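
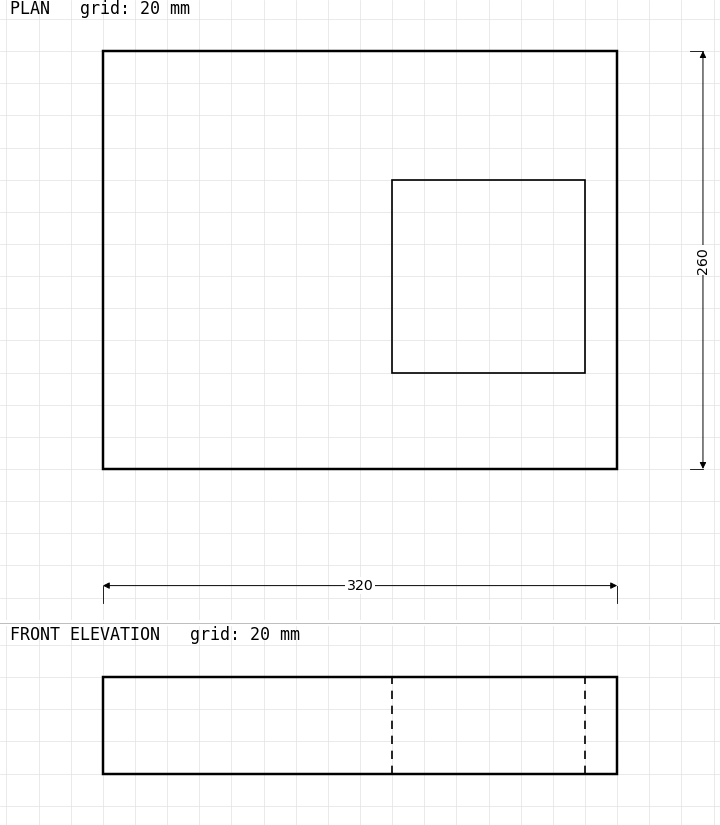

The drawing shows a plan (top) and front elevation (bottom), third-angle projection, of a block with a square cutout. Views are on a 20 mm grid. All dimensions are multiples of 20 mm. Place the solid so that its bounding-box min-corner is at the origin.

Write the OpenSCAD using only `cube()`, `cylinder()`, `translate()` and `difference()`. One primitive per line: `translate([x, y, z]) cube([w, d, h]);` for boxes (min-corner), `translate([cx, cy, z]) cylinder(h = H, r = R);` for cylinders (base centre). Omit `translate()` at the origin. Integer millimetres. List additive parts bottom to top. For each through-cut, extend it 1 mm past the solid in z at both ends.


difference() {
  cube([320, 260, 60]);
  translate([180, 60, -1]) cube([120, 120, 62]);
}


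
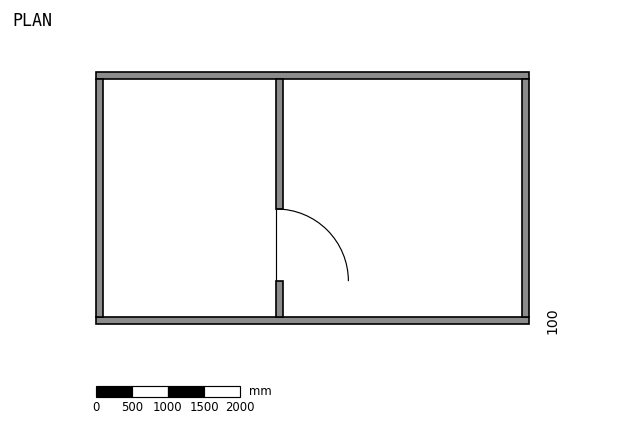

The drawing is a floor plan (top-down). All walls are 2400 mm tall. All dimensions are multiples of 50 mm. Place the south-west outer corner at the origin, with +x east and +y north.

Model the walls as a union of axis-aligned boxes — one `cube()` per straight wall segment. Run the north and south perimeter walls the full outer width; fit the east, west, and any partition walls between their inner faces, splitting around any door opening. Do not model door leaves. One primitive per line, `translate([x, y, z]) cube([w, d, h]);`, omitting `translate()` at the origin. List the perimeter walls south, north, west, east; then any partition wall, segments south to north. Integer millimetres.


cube([6000, 100, 2400]);
translate([0, 3400, 0]) cube([6000, 100, 2400]);
translate([0, 100, 0]) cube([100, 3300, 2400]);
translate([5900, 100, 0]) cube([100, 3300, 2400]);
translate([2500, 100, 0]) cube([100, 500, 2400]);
translate([2500, 1600, 0]) cube([100, 1800, 2400]);


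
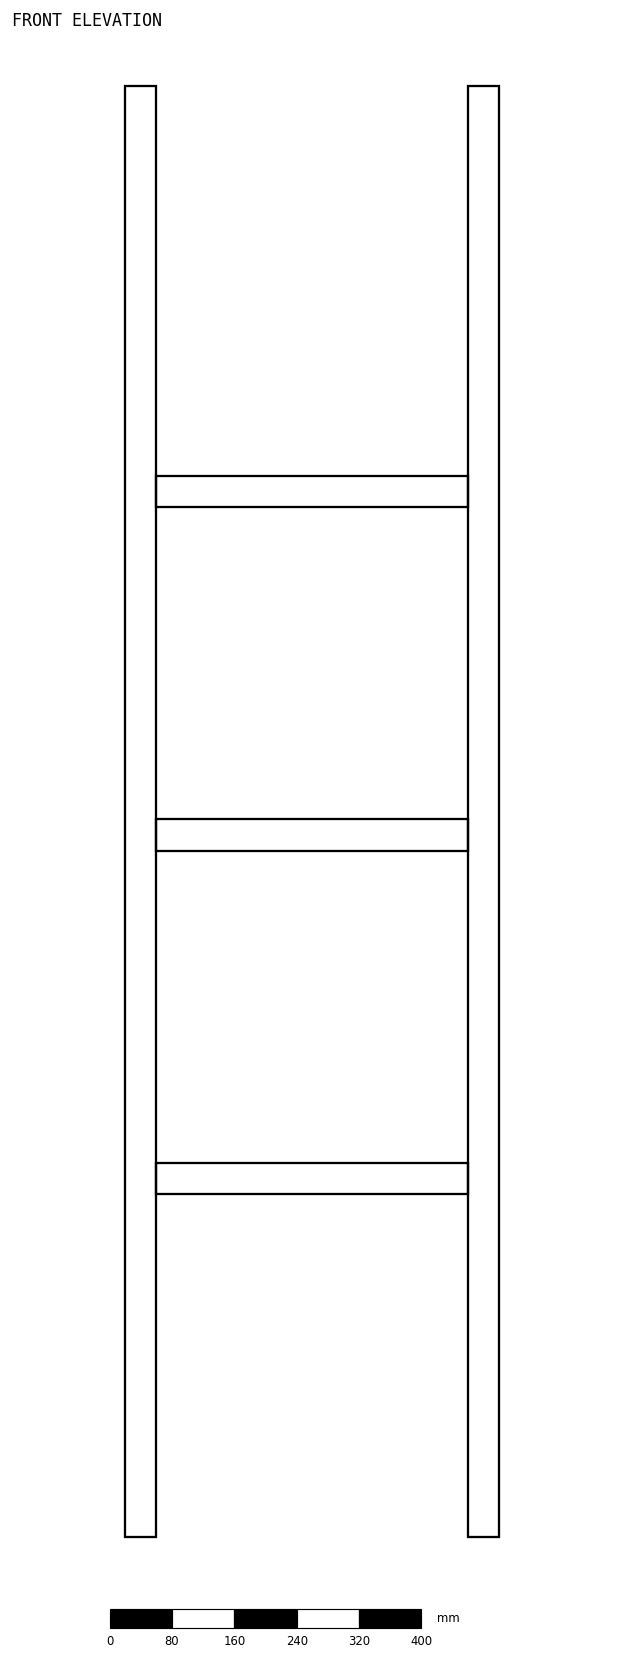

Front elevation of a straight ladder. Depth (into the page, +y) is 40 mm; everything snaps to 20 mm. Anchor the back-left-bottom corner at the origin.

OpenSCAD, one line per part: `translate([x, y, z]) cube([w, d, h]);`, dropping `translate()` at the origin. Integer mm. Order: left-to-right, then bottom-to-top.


cube([40, 40, 1860]);
translate([40, 0, 440]) cube([400, 40, 40]);
translate([40, 0, 880]) cube([400, 40, 40]);
translate([40, 0, 1320]) cube([400, 40, 40]);
translate([440, 0, 0]) cube([40, 40, 1860]);


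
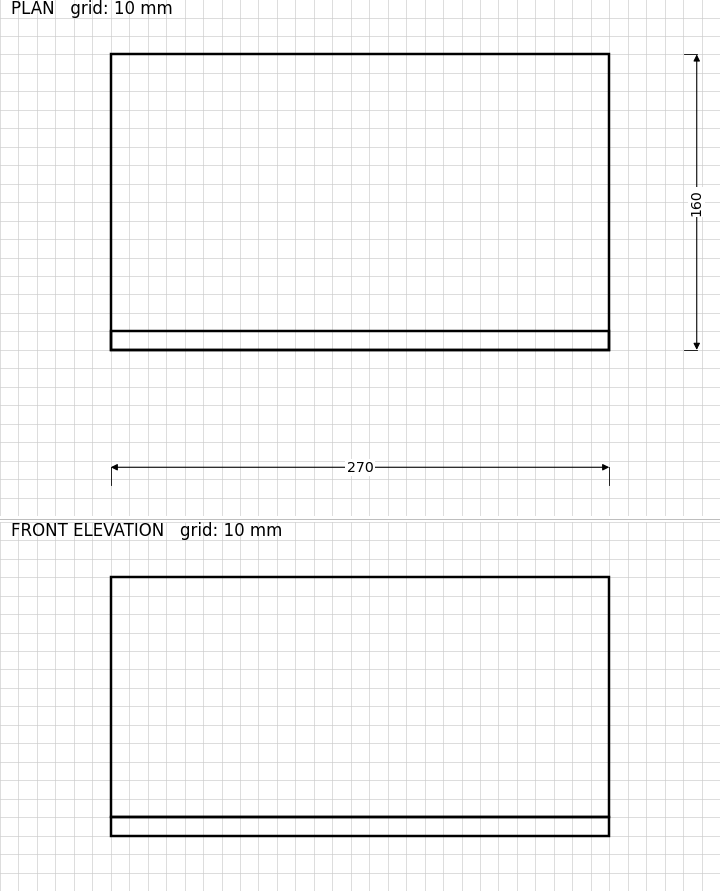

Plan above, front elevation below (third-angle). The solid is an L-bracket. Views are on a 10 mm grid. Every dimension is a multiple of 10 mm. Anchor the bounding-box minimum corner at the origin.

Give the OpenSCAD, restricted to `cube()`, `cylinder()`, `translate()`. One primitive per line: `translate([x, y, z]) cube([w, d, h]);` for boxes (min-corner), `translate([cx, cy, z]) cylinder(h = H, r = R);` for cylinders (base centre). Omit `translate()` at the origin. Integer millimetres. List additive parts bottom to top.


cube([270, 160, 10]);
translate([0, 0, 10]) cube([270, 10, 130]);


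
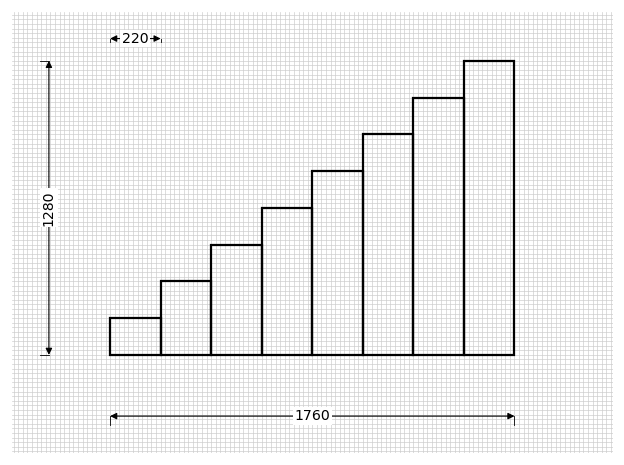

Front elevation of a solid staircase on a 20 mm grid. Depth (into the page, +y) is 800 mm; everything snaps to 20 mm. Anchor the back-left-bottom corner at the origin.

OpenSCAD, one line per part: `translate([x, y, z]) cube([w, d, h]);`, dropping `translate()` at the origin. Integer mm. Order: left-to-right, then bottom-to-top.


cube([220, 800, 160]);
translate([220, 0, 0]) cube([220, 800, 320]);
translate([440, 0, 0]) cube([220, 800, 480]);
translate([660, 0, 0]) cube([220, 800, 640]);
translate([880, 0, 0]) cube([220, 800, 800]);
translate([1100, 0, 0]) cube([220, 800, 960]);
translate([1320, 0, 0]) cube([220, 800, 1120]);
translate([1540, 0, 0]) cube([220, 800, 1280]);


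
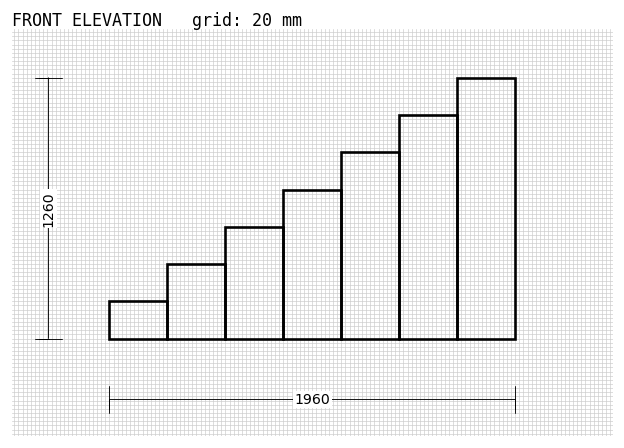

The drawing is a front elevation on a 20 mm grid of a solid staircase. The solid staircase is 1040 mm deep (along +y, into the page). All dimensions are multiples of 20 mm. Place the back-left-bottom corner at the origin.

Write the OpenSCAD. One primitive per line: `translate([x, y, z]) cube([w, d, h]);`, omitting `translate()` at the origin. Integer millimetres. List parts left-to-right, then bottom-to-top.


cube([280, 1040, 180]);
translate([280, 0, 0]) cube([280, 1040, 360]);
translate([560, 0, 0]) cube([280, 1040, 540]);
translate([840, 0, 0]) cube([280, 1040, 720]);
translate([1120, 0, 0]) cube([280, 1040, 900]);
translate([1400, 0, 0]) cube([280, 1040, 1080]);
translate([1680, 0, 0]) cube([280, 1040, 1260]);


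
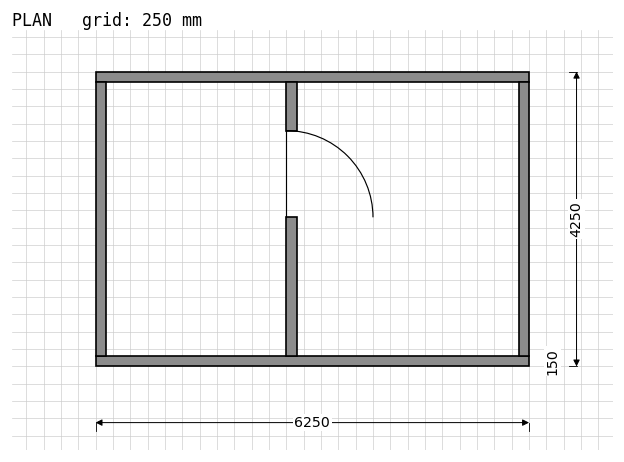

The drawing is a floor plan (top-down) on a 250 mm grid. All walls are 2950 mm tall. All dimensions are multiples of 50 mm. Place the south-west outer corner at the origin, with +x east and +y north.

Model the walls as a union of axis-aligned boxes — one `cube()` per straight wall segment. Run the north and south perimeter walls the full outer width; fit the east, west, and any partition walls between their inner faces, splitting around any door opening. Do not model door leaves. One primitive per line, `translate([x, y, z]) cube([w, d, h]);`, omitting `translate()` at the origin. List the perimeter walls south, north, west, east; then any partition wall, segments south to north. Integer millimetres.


cube([6250, 150, 2950]);
translate([0, 4100, 0]) cube([6250, 150, 2950]);
translate([0, 150, 0]) cube([150, 3950, 2950]);
translate([6100, 150, 0]) cube([150, 3950, 2950]);
translate([2750, 150, 0]) cube([150, 2000, 2950]);
translate([2750, 3400, 0]) cube([150, 700, 2950]);


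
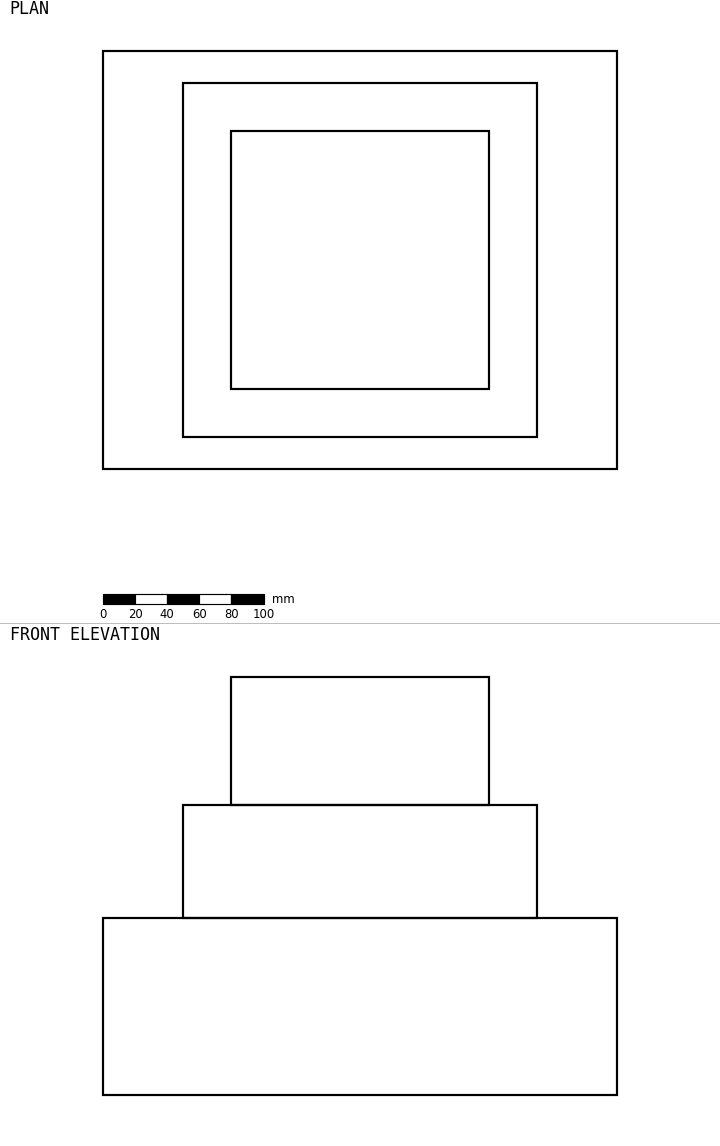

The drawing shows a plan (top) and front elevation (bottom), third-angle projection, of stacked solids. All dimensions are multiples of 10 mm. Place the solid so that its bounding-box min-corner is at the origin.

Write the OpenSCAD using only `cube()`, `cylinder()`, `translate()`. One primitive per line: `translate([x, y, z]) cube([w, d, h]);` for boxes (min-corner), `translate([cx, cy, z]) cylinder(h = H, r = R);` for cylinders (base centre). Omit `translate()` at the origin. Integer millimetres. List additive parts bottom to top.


cube([320, 260, 110]);
translate([50, 20, 110]) cube([220, 220, 70]);
translate([80, 50, 180]) cube([160, 160, 80]);


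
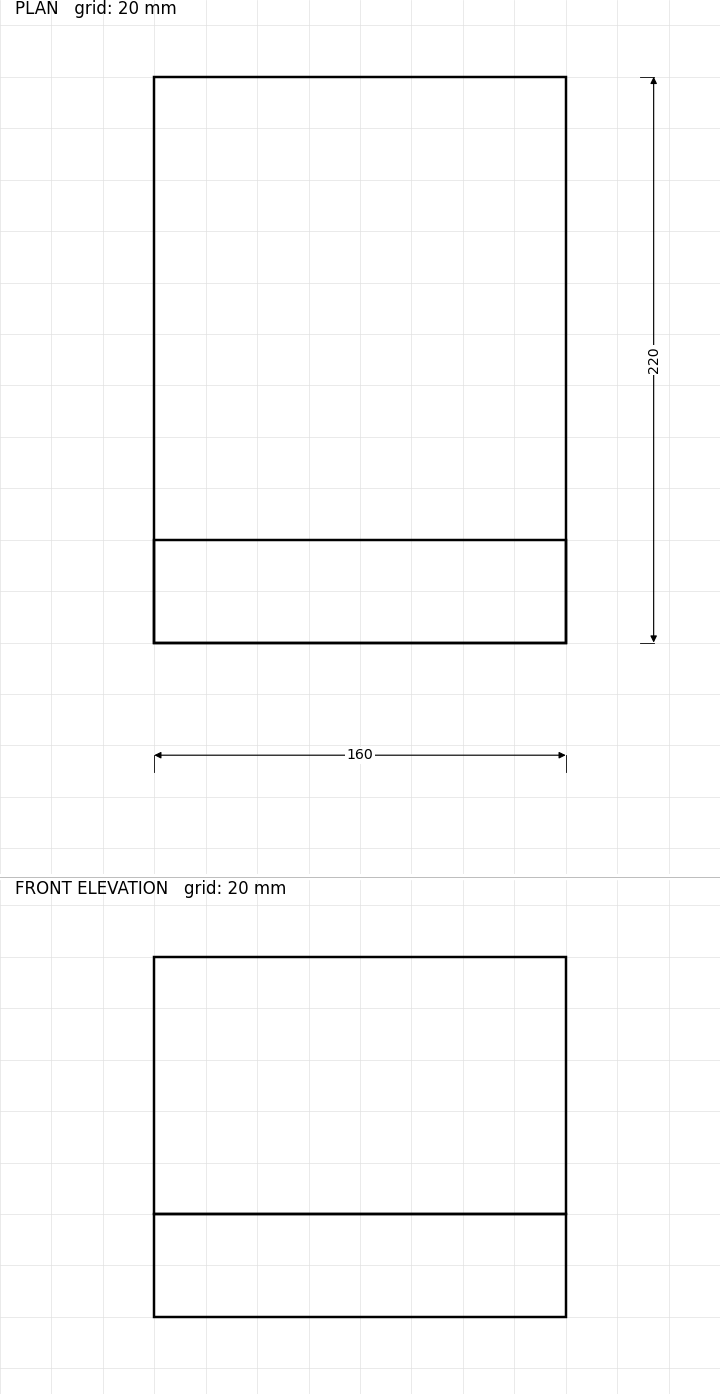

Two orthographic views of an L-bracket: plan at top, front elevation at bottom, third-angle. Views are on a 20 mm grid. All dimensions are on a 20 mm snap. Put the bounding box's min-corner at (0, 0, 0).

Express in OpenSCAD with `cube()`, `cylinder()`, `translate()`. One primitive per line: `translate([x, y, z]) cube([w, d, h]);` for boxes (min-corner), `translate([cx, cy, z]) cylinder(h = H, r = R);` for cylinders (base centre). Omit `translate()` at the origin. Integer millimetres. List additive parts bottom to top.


cube([160, 220, 40]);
translate([0, 0, 40]) cube([160, 40, 100]);


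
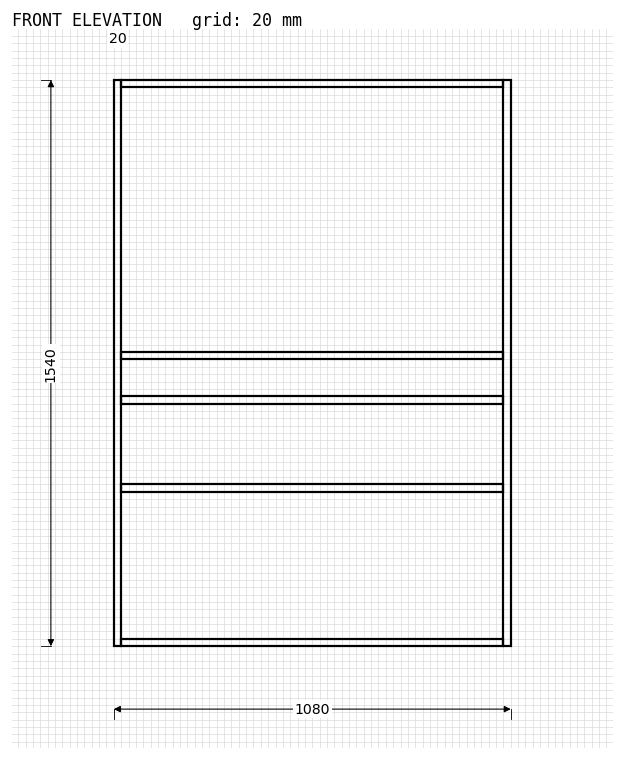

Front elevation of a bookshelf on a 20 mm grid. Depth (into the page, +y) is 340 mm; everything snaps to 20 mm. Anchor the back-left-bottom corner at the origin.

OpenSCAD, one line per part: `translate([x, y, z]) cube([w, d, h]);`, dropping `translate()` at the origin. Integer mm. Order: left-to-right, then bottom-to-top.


cube([20, 340, 1540]);
translate([20, 0, 0]) cube([1040, 340, 20]);
translate([20, 0, 420]) cube([1040, 340, 20]);
translate([20, 0, 660]) cube([1040, 340, 20]);
translate([20, 0, 780]) cube([1040, 340, 20]);
translate([20, 0, 1520]) cube([1040, 340, 20]);
translate([1060, 0, 0]) cube([20, 340, 1540]);


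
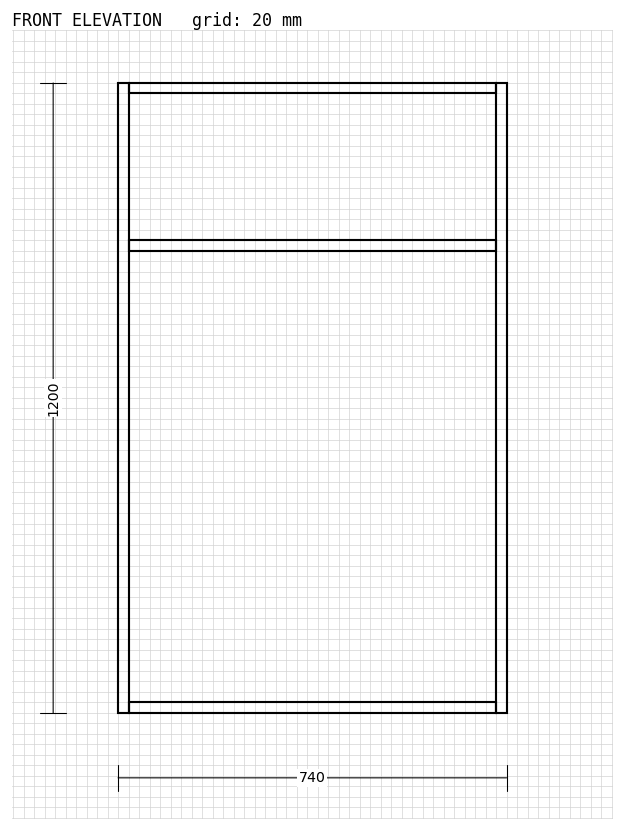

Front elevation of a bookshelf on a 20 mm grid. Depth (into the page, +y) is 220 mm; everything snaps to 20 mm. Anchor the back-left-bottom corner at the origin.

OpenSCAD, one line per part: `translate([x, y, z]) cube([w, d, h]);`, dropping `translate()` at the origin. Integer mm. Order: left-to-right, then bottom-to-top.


cube([20, 220, 1200]);
translate([20, 0, 0]) cube([700, 220, 20]);
translate([20, 0, 880]) cube([700, 220, 20]);
translate([20, 0, 1180]) cube([700, 220, 20]);
translate([720, 0, 0]) cube([20, 220, 1200]);


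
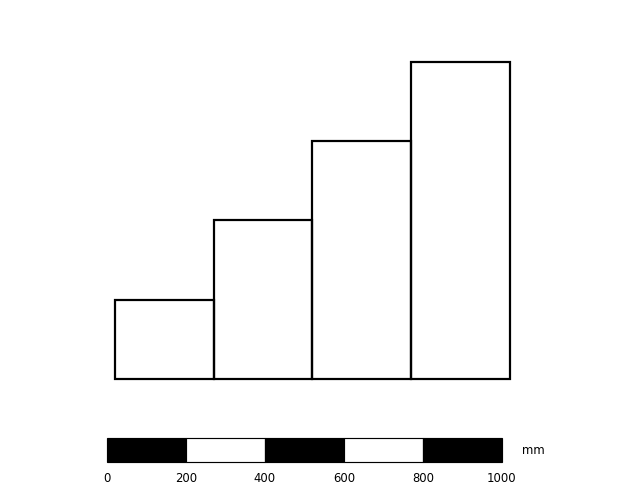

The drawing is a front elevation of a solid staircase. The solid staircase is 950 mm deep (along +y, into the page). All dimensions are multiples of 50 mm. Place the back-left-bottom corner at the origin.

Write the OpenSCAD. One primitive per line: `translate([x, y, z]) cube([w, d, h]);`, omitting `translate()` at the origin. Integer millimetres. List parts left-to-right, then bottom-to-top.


cube([250, 950, 200]);
translate([250, 0, 0]) cube([250, 950, 400]);
translate([500, 0, 0]) cube([250, 950, 600]);
translate([750, 0, 0]) cube([250, 950, 800]);


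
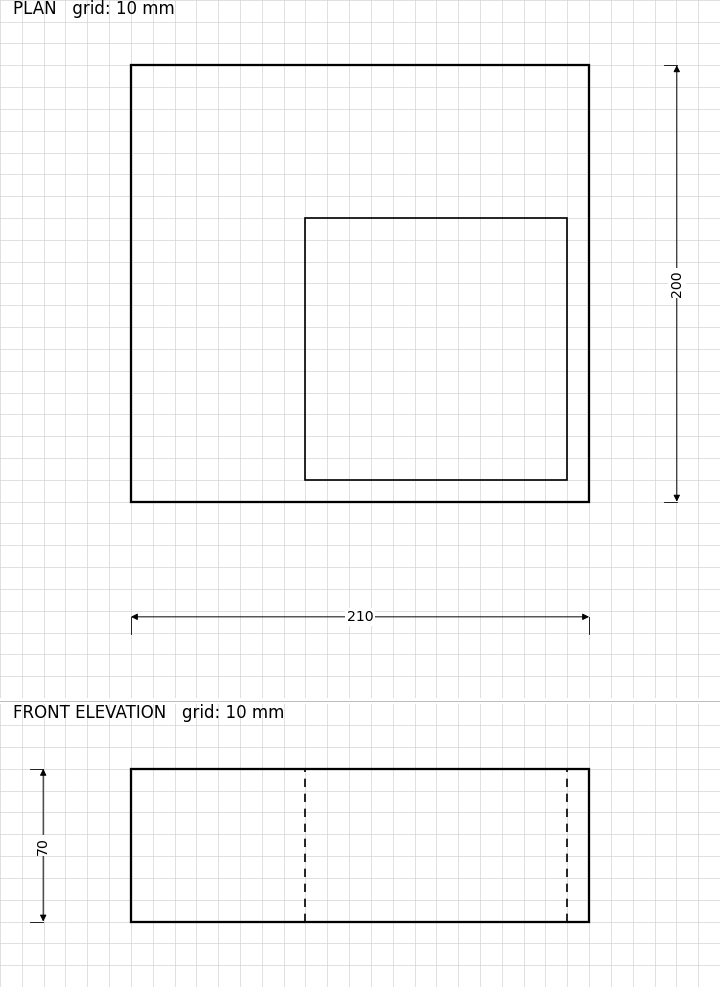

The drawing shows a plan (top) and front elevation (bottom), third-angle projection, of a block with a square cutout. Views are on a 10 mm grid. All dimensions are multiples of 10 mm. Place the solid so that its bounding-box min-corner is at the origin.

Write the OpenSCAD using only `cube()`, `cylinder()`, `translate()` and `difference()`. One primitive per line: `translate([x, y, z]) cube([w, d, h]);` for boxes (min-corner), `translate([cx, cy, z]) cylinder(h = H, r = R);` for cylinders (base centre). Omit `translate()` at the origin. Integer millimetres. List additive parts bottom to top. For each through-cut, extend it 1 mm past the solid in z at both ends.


difference() {
  cube([210, 200, 70]);
  translate([80, 10, -1]) cube([120, 120, 72]);
}


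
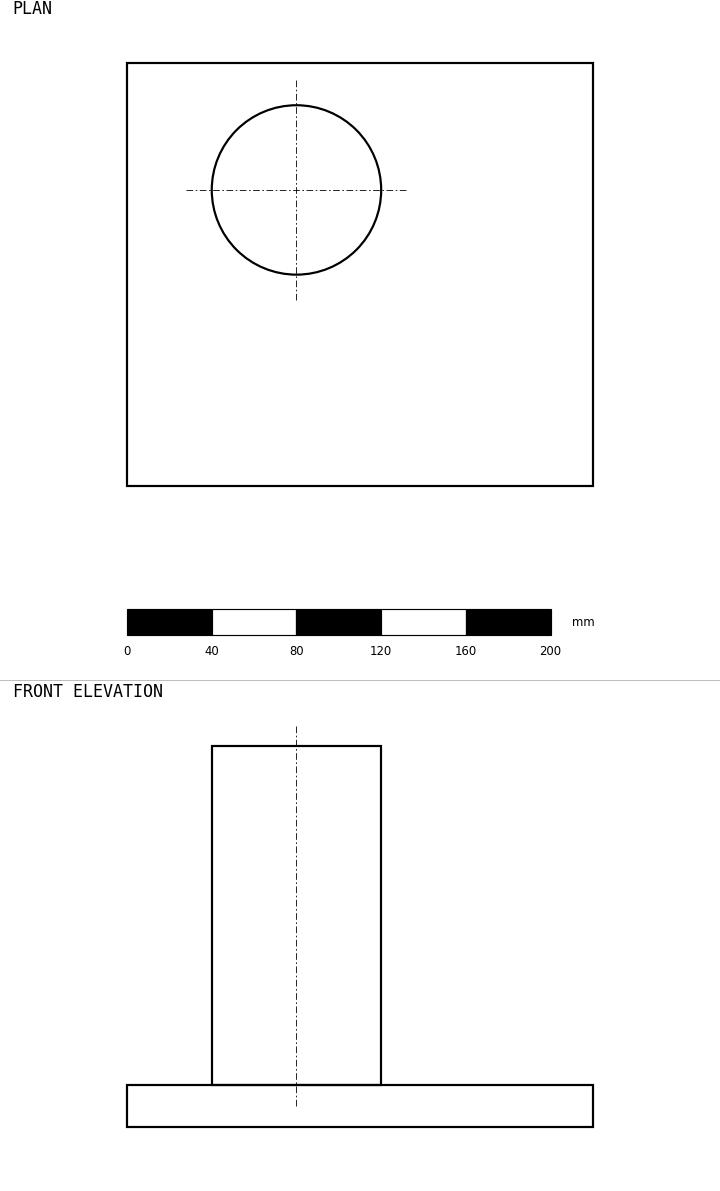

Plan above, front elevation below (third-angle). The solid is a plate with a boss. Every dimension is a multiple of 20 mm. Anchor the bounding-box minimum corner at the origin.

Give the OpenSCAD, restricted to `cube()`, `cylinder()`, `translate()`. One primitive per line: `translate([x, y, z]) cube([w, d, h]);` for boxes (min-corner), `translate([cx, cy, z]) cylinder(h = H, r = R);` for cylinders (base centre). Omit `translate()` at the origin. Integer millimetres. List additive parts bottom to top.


cube([220, 200, 20]);
translate([80, 140, 20]) cylinder(h = 160, r = 40);


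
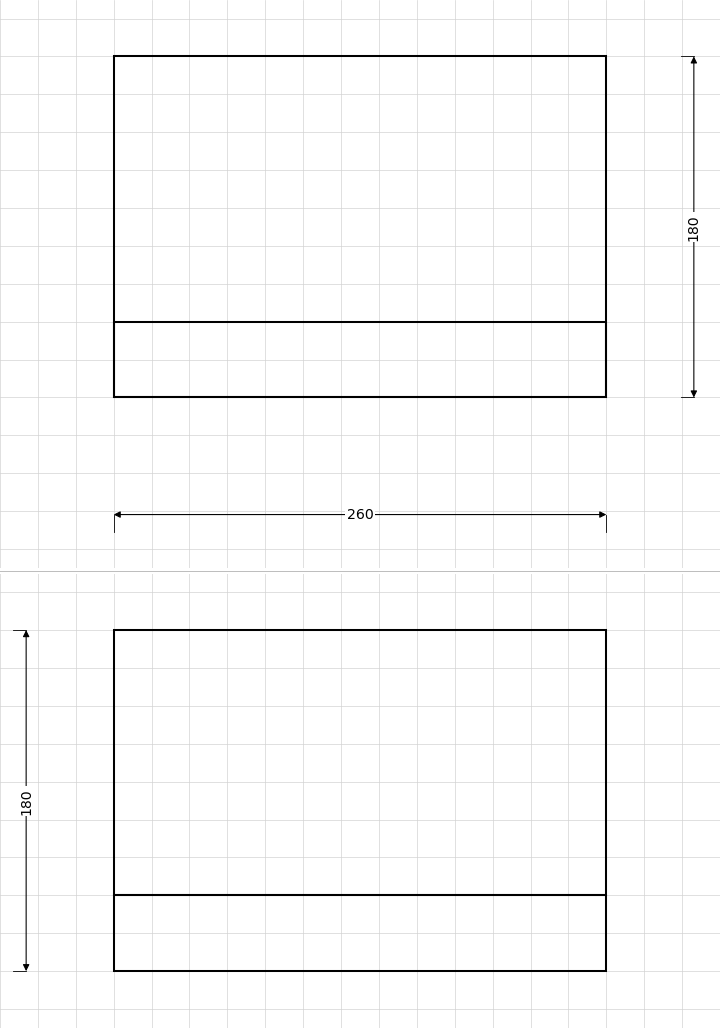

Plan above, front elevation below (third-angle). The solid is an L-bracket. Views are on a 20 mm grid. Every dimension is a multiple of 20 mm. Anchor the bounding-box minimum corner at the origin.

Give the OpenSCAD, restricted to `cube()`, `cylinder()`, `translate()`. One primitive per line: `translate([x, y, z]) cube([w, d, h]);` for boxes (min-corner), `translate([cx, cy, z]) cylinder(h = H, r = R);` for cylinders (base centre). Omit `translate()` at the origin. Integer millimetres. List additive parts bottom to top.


cube([260, 180, 40]);
translate([0, 0, 40]) cube([260, 40, 140]);


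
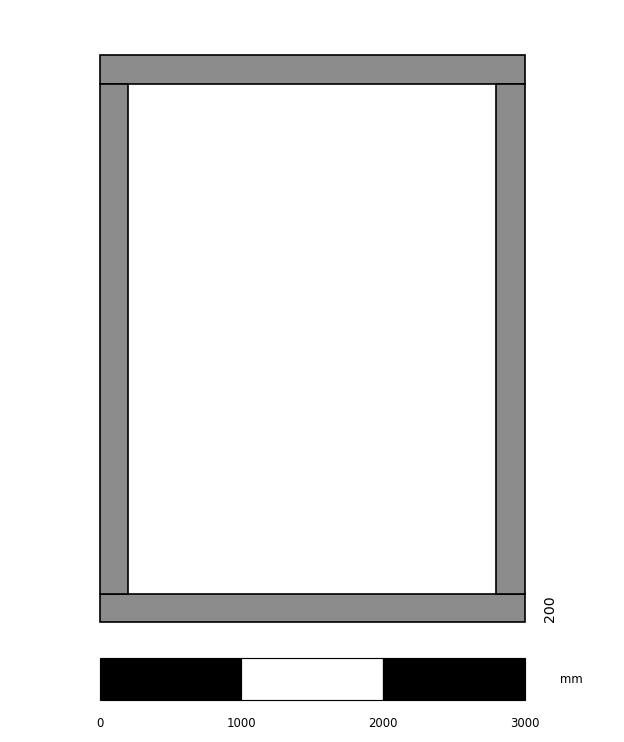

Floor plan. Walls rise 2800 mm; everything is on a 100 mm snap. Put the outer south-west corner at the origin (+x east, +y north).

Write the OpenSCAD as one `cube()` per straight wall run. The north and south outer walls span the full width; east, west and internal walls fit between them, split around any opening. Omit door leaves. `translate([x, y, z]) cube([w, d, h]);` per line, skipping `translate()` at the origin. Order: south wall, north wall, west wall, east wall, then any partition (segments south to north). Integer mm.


cube([3000, 200, 2800]);
translate([0, 3800, 0]) cube([3000, 200, 2800]);
translate([0, 200, 0]) cube([200, 3600, 2800]);
translate([2800, 200, 0]) cube([200, 3600, 2800]);


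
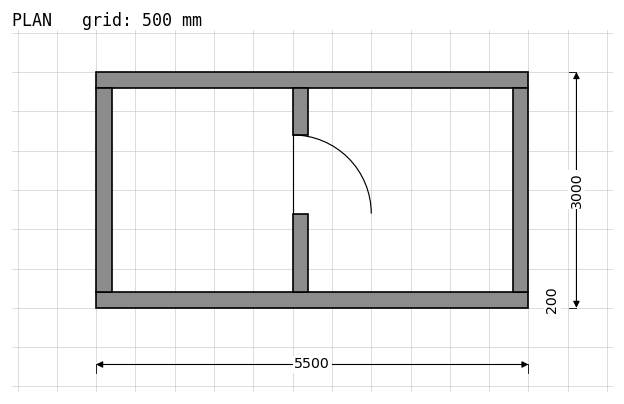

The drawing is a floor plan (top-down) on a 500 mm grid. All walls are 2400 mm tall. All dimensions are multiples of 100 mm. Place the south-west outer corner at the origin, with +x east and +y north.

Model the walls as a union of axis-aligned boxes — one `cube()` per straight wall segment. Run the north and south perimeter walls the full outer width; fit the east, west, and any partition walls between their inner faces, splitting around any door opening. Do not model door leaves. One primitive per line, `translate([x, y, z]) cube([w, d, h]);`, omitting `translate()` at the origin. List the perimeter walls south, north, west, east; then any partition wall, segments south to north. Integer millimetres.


cube([5500, 200, 2400]);
translate([0, 2800, 0]) cube([5500, 200, 2400]);
translate([0, 200, 0]) cube([200, 2600, 2400]);
translate([5300, 200, 0]) cube([200, 2600, 2400]);
translate([2500, 200, 0]) cube([200, 1000, 2400]);
translate([2500, 2200, 0]) cube([200, 600, 2400]);


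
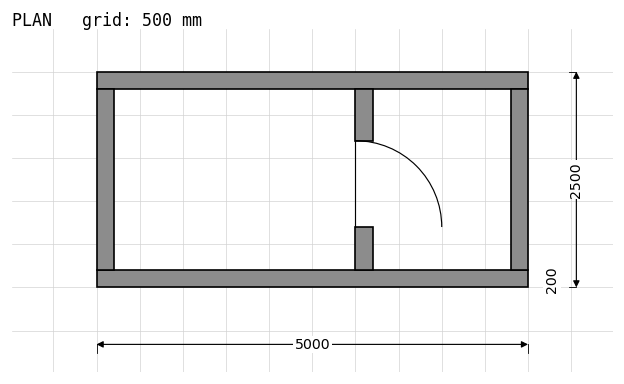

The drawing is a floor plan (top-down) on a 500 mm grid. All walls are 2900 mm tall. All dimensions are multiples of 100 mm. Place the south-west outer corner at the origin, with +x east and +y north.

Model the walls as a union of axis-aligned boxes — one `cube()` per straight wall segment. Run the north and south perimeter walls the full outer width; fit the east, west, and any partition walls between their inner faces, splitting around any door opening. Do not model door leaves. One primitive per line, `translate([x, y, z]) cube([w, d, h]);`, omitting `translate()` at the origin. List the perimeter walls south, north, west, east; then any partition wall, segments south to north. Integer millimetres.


cube([5000, 200, 2900]);
translate([0, 2300, 0]) cube([5000, 200, 2900]);
translate([0, 200, 0]) cube([200, 2100, 2900]);
translate([4800, 200, 0]) cube([200, 2100, 2900]);
translate([3000, 200, 0]) cube([200, 500, 2900]);
translate([3000, 1700, 0]) cube([200, 600, 2900]);


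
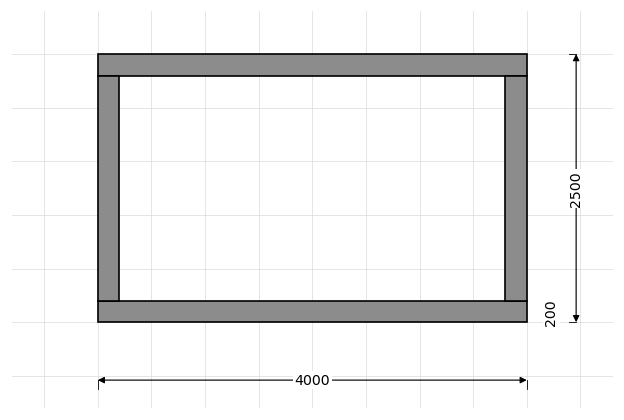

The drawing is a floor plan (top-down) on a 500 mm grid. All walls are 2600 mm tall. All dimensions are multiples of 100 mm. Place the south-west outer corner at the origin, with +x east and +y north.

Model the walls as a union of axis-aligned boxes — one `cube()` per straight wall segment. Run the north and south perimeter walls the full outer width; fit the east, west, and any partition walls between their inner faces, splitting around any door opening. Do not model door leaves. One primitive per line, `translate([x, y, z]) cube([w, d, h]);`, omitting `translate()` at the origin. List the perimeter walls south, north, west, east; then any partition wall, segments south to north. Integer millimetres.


cube([4000, 200, 2600]);
translate([0, 2300, 0]) cube([4000, 200, 2600]);
translate([0, 200, 0]) cube([200, 2100, 2600]);
translate([3800, 200, 0]) cube([200, 2100, 2600]);


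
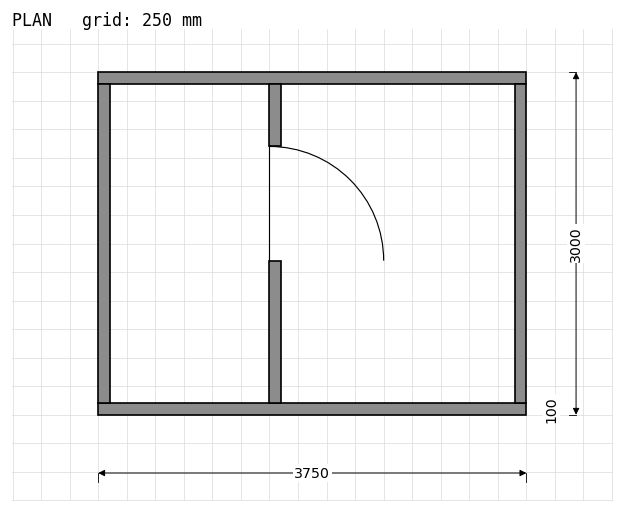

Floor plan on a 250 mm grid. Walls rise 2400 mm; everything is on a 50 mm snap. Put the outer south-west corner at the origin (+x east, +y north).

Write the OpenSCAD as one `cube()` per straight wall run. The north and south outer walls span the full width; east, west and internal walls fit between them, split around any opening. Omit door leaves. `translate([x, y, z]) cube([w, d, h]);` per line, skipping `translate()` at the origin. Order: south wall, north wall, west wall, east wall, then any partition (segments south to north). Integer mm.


cube([3750, 100, 2400]);
translate([0, 2900, 0]) cube([3750, 100, 2400]);
translate([0, 100, 0]) cube([100, 2800, 2400]);
translate([3650, 100, 0]) cube([100, 2800, 2400]);
translate([1500, 100, 0]) cube([100, 1250, 2400]);
translate([1500, 2350, 0]) cube([100, 550, 2400]);


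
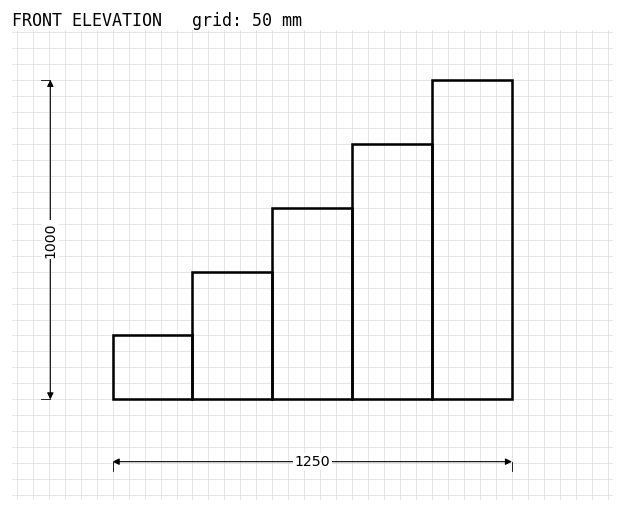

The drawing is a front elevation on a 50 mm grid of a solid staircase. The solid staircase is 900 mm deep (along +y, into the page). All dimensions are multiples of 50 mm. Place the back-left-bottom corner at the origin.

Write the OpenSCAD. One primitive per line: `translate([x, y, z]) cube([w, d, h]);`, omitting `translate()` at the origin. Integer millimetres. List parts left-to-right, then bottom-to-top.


cube([250, 900, 200]);
translate([250, 0, 0]) cube([250, 900, 400]);
translate([500, 0, 0]) cube([250, 900, 600]);
translate([750, 0, 0]) cube([250, 900, 800]);
translate([1000, 0, 0]) cube([250, 900, 1000]);


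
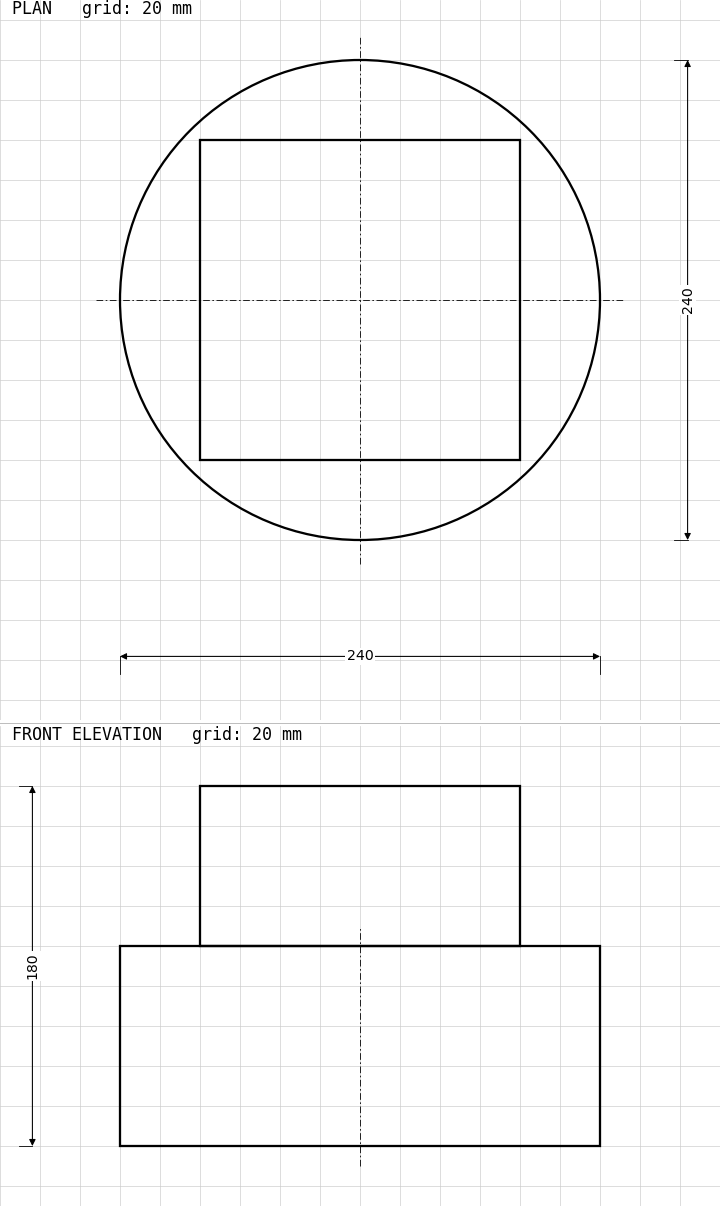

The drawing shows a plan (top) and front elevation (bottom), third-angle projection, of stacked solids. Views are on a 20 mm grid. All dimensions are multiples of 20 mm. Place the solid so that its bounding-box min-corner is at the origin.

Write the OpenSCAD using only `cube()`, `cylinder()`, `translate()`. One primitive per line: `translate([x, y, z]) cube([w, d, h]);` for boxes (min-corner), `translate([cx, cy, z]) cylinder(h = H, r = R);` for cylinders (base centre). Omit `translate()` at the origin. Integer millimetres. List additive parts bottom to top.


translate([120, 120, 0]) cylinder(h = 100, r = 120);
translate([40, 40, 100]) cube([160, 160, 80]);


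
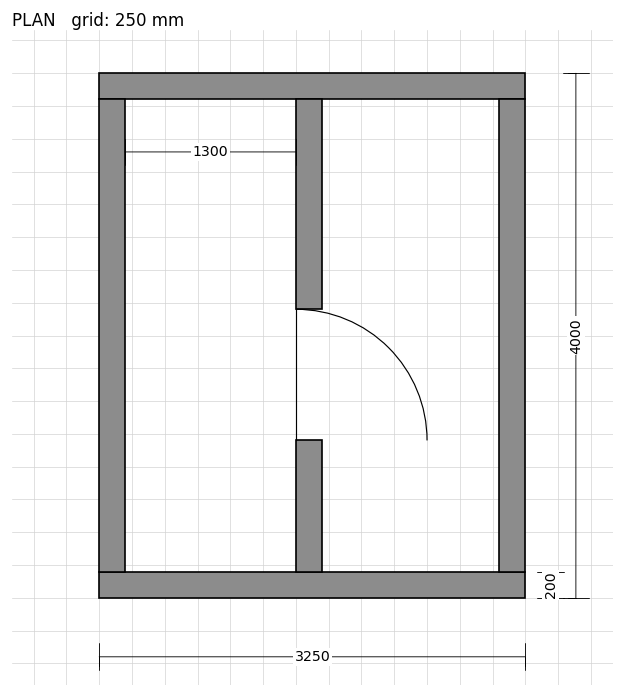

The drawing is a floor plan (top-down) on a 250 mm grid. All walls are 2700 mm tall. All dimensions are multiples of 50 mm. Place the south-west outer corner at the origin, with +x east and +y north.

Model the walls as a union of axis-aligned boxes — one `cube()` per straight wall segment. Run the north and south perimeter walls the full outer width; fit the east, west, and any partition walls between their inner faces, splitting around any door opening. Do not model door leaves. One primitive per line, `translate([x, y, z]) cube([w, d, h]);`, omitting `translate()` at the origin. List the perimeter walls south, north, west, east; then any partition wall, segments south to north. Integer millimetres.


cube([3250, 200, 2700]);
translate([0, 3800, 0]) cube([3250, 200, 2700]);
translate([0, 200, 0]) cube([200, 3600, 2700]);
translate([3050, 200, 0]) cube([200, 3600, 2700]);
translate([1500, 200, 0]) cube([200, 1000, 2700]);
translate([1500, 2200, 0]) cube([200, 1600, 2700]);


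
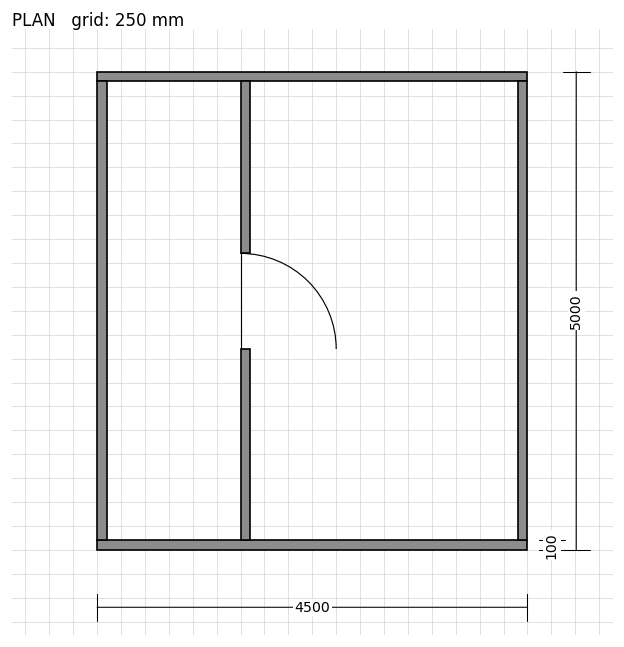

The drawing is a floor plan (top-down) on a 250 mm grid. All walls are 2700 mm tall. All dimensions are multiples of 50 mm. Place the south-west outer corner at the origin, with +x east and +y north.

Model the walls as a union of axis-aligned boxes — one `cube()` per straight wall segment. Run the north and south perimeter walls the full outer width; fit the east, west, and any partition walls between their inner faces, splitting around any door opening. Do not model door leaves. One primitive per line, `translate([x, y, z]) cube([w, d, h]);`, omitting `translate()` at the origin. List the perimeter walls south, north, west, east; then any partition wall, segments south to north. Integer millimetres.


cube([4500, 100, 2700]);
translate([0, 4900, 0]) cube([4500, 100, 2700]);
translate([0, 100, 0]) cube([100, 4800, 2700]);
translate([4400, 100, 0]) cube([100, 4800, 2700]);
translate([1500, 100, 0]) cube([100, 2000, 2700]);
translate([1500, 3100, 0]) cube([100, 1800, 2700]);


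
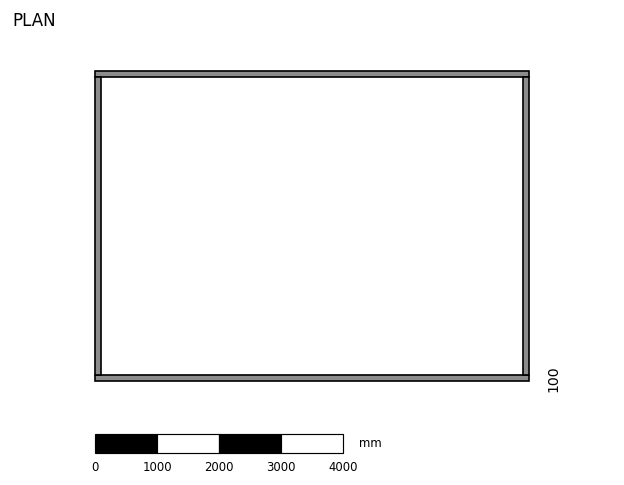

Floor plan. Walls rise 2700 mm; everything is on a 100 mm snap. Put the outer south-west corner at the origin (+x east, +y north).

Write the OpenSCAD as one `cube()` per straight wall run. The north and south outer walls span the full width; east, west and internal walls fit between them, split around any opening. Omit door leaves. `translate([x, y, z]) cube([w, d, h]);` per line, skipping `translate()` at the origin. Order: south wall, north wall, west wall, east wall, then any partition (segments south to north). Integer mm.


cube([7000, 100, 2700]);
translate([0, 4900, 0]) cube([7000, 100, 2700]);
translate([0, 100, 0]) cube([100, 4800, 2700]);
translate([6900, 100, 0]) cube([100, 4800, 2700]);


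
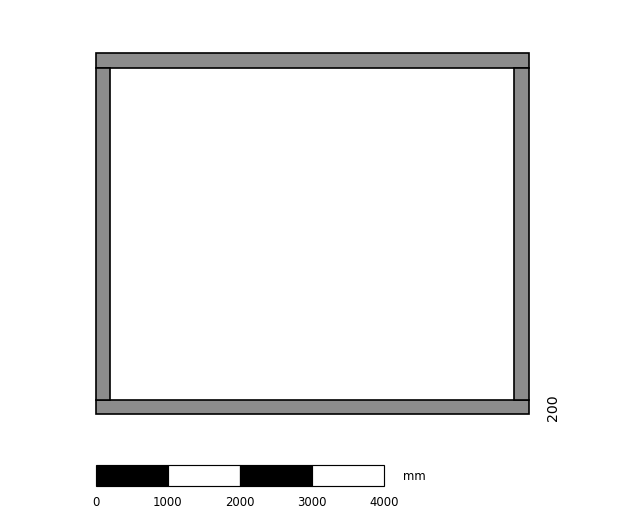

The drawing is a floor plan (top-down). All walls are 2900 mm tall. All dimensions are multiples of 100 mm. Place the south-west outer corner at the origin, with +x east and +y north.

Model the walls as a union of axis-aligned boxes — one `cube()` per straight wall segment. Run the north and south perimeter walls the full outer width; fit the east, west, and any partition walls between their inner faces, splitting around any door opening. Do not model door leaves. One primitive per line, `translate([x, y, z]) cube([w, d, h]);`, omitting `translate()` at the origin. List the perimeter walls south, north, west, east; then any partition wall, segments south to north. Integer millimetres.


cube([6000, 200, 2900]);
translate([0, 4800, 0]) cube([6000, 200, 2900]);
translate([0, 200, 0]) cube([200, 4600, 2900]);
translate([5800, 200, 0]) cube([200, 4600, 2900]);


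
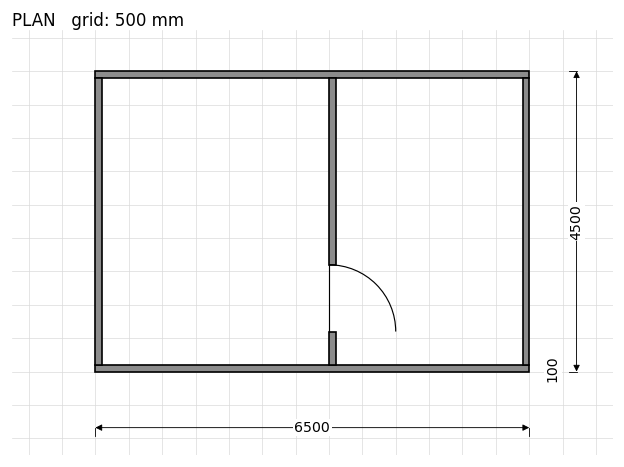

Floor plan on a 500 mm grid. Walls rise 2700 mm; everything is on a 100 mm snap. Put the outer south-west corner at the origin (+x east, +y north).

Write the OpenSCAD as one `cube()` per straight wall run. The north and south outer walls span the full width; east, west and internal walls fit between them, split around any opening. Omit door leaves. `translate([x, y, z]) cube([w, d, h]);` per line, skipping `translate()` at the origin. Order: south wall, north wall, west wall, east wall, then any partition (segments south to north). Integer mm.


cube([6500, 100, 2700]);
translate([0, 4400, 0]) cube([6500, 100, 2700]);
translate([0, 100, 0]) cube([100, 4300, 2700]);
translate([6400, 100, 0]) cube([100, 4300, 2700]);
translate([3500, 100, 0]) cube([100, 500, 2700]);
translate([3500, 1600, 0]) cube([100, 2800, 2700]);


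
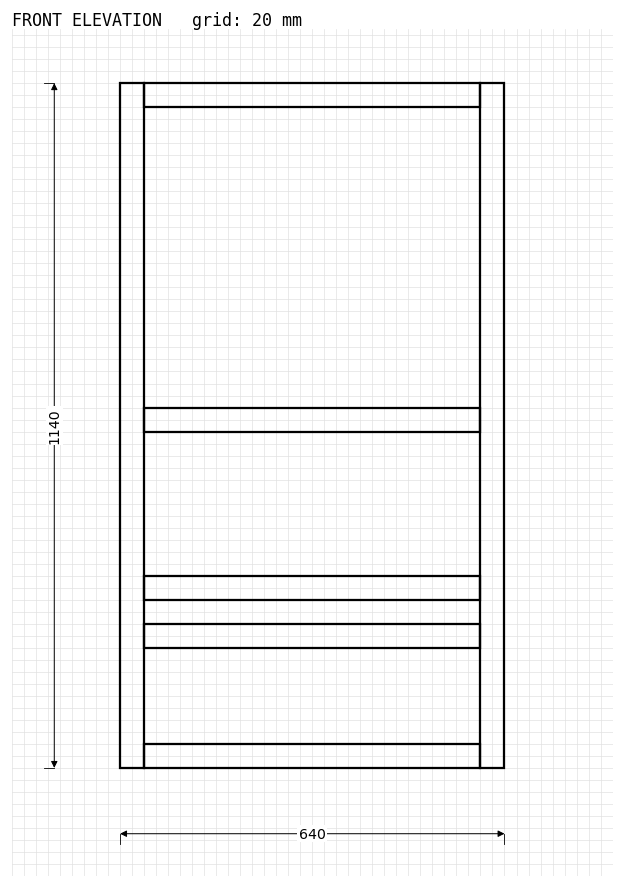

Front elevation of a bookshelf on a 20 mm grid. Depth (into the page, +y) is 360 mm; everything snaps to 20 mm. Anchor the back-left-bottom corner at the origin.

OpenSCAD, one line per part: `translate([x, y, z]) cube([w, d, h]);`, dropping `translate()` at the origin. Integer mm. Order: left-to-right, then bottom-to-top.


cube([40, 360, 1140]);
translate([40, 0, 0]) cube([560, 360, 40]);
translate([40, 0, 200]) cube([560, 360, 40]);
translate([40, 0, 280]) cube([560, 360, 40]);
translate([40, 0, 560]) cube([560, 360, 40]);
translate([40, 0, 1100]) cube([560, 360, 40]);
translate([600, 0, 0]) cube([40, 360, 1140]);


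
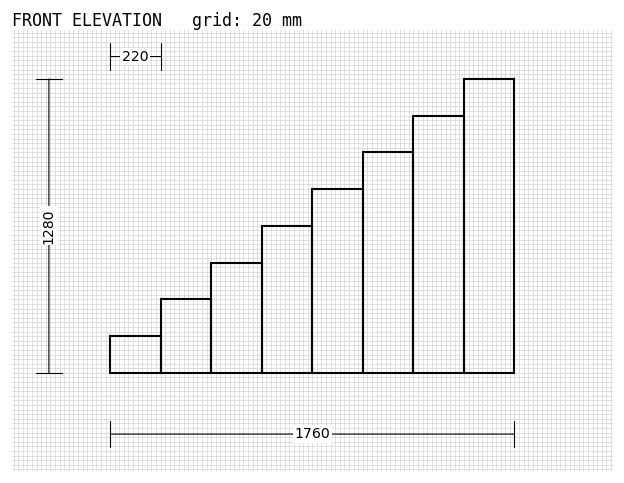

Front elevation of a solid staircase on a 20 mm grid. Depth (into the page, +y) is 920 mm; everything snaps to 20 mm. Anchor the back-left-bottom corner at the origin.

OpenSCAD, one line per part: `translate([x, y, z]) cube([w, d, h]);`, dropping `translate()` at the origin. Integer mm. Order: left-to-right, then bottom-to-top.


cube([220, 920, 160]);
translate([220, 0, 0]) cube([220, 920, 320]);
translate([440, 0, 0]) cube([220, 920, 480]);
translate([660, 0, 0]) cube([220, 920, 640]);
translate([880, 0, 0]) cube([220, 920, 800]);
translate([1100, 0, 0]) cube([220, 920, 960]);
translate([1320, 0, 0]) cube([220, 920, 1120]);
translate([1540, 0, 0]) cube([220, 920, 1280]);


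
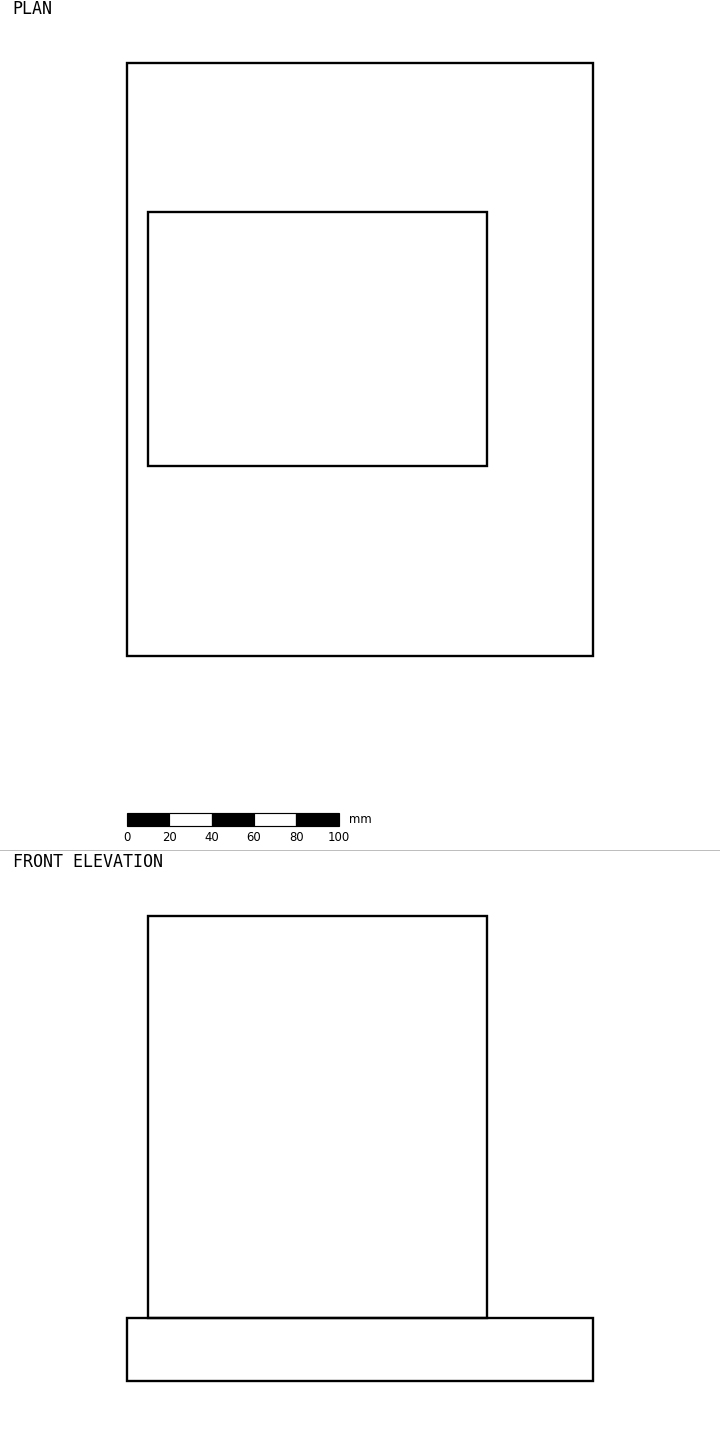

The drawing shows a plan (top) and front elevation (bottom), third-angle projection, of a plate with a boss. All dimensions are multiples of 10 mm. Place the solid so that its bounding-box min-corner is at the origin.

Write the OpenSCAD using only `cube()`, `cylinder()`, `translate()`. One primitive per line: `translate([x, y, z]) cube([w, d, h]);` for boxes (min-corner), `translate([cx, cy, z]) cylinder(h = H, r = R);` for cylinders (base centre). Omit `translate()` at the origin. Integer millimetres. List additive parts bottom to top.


cube([220, 280, 30]);
translate([10, 90, 30]) cube([160, 120, 190]);


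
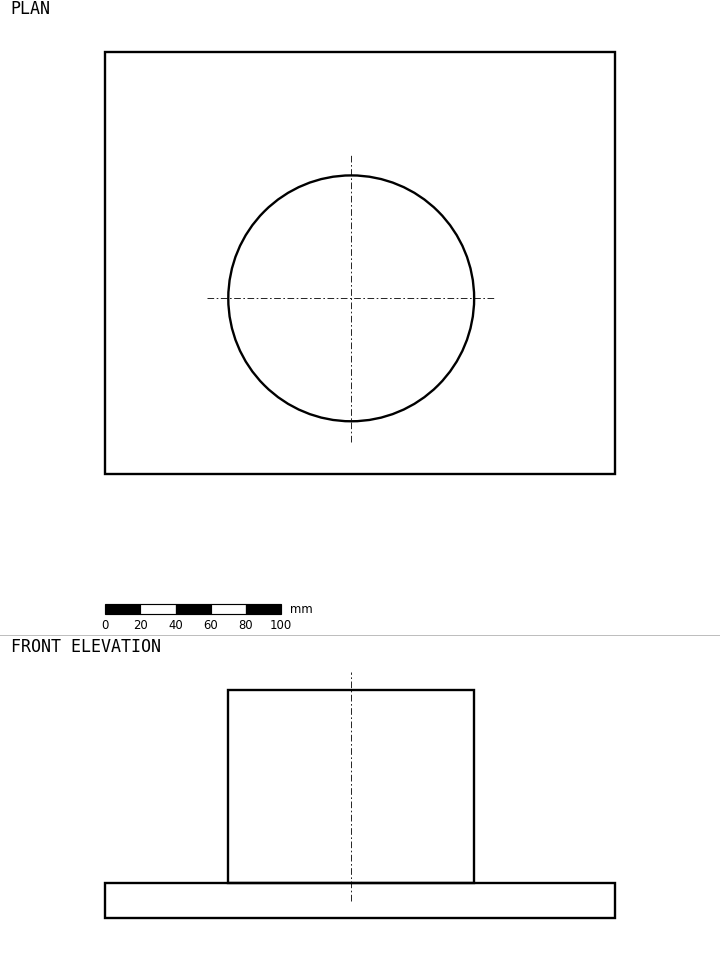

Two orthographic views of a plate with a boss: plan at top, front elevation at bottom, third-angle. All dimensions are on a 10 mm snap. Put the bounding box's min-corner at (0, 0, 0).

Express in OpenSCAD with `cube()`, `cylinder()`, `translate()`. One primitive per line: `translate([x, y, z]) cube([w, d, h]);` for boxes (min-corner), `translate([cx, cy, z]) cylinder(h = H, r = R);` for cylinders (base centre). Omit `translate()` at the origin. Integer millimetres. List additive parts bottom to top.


cube([290, 240, 20]);
translate([140, 100, 20]) cylinder(h = 110, r = 70);


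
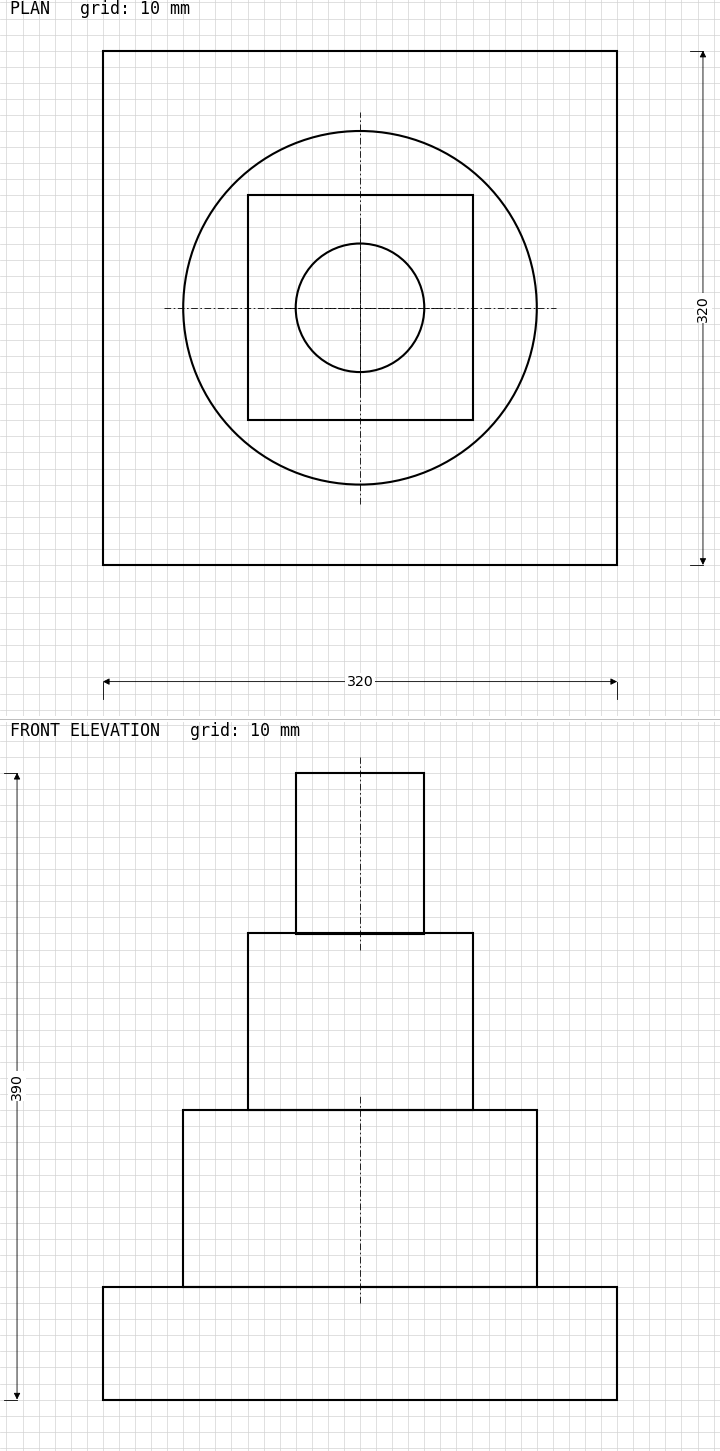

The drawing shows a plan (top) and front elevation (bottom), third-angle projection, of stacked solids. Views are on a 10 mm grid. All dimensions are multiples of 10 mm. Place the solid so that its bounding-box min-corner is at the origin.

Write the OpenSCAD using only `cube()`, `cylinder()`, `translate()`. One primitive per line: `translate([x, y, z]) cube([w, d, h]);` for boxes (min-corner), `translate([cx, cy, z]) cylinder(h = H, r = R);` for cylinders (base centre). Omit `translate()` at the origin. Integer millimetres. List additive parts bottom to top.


cube([320, 320, 70]);
translate([160, 160, 70]) cylinder(h = 110, r = 110);
translate([90, 90, 180]) cube([140, 140, 110]);
translate([160, 160, 290]) cylinder(h = 100, r = 40);


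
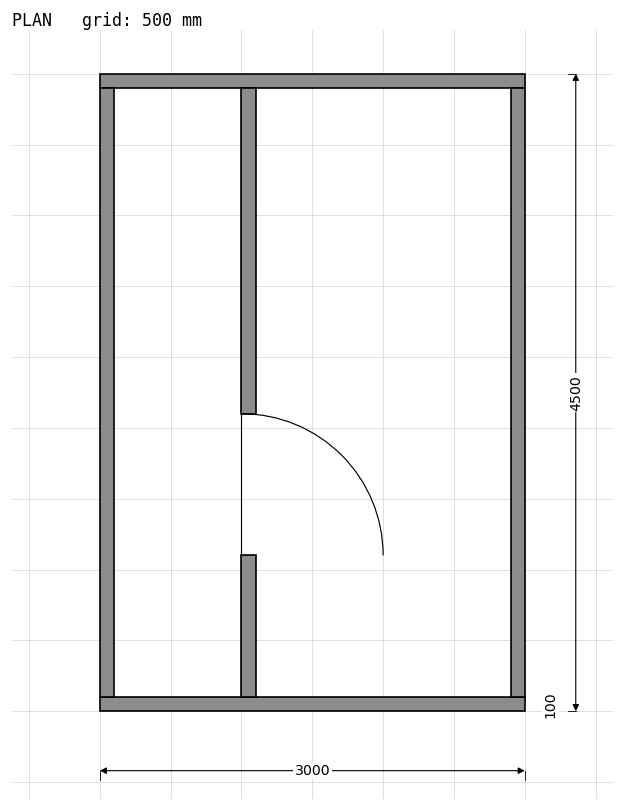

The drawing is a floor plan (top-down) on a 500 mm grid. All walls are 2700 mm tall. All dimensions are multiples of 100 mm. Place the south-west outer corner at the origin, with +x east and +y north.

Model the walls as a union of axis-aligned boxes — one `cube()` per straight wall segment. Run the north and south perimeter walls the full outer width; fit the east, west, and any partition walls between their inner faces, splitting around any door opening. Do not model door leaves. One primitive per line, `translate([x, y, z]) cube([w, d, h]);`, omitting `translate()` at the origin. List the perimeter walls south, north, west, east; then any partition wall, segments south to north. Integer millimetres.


cube([3000, 100, 2700]);
translate([0, 4400, 0]) cube([3000, 100, 2700]);
translate([0, 100, 0]) cube([100, 4300, 2700]);
translate([2900, 100, 0]) cube([100, 4300, 2700]);
translate([1000, 100, 0]) cube([100, 1000, 2700]);
translate([1000, 2100, 0]) cube([100, 2300, 2700]);


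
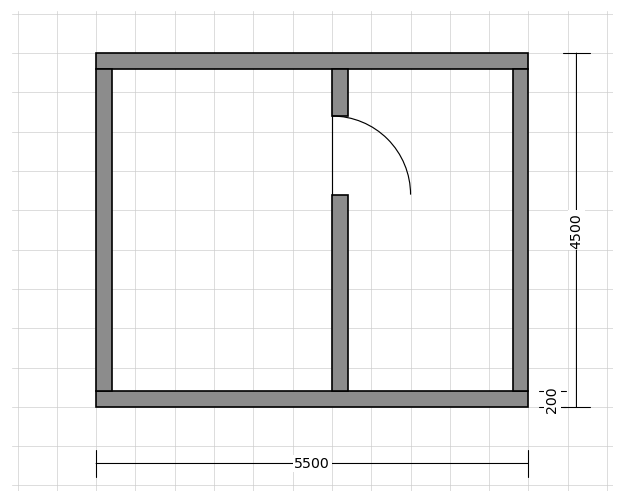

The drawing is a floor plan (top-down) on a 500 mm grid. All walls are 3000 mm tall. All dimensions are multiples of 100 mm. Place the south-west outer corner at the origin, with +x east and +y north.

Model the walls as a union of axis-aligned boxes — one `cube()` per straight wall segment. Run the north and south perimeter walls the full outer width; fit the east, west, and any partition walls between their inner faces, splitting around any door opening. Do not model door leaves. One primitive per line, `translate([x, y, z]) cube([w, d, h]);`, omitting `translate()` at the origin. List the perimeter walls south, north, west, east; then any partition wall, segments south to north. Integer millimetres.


cube([5500, 200, 3000]);
translate([0, 4300, 0]) cube([5500, 200, 3000]);
translate([0, 200, 0]) cube([200, 4100, 3000]);
translate([5300, 200, 0]) cube([200, 4100, 3000]);
translate([3000, 200, 0]) cube([200, 2500, 3000]);
translate([3000, 3700, 0]) cube([200, 600, 3000]);


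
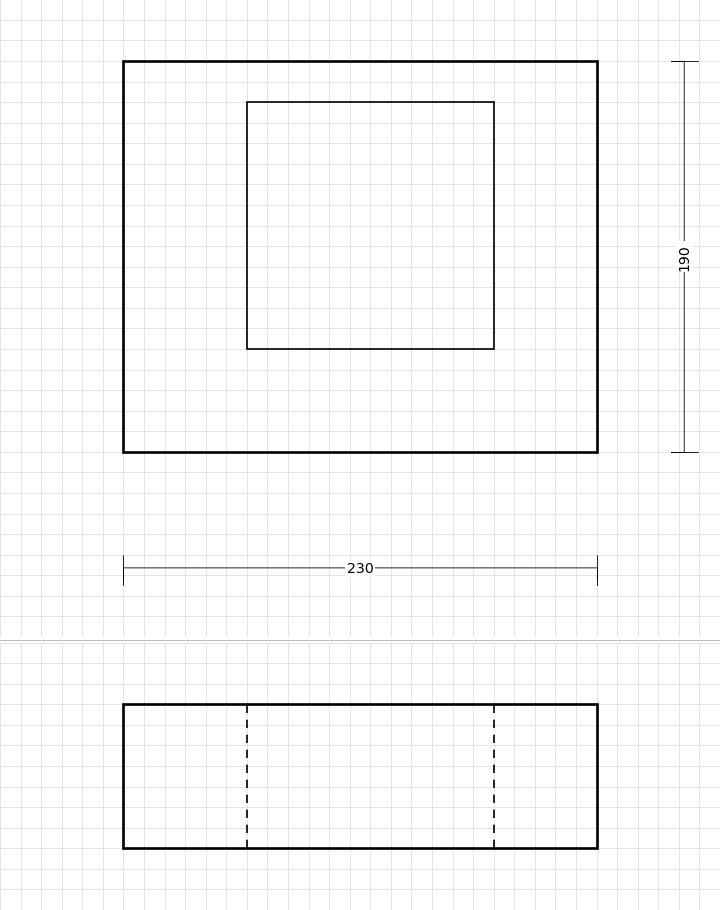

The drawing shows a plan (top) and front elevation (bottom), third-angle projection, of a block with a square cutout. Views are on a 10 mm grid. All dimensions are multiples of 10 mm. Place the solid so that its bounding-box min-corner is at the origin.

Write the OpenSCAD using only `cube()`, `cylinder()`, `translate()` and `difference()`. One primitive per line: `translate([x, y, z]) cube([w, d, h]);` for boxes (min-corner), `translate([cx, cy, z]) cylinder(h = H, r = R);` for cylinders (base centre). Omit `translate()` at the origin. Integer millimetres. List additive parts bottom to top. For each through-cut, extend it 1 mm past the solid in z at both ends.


difference() {
  cube([230, 190, 70]);
  translate([60, 50, -1]) cube([120, 120, 72]);
}


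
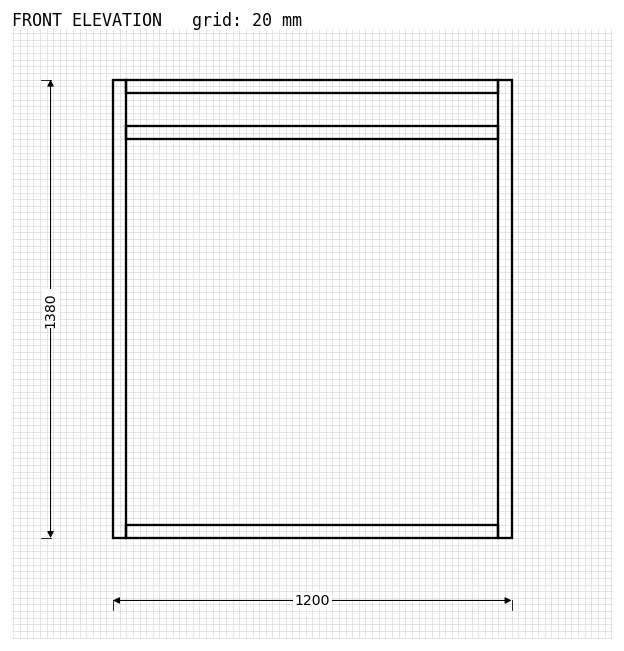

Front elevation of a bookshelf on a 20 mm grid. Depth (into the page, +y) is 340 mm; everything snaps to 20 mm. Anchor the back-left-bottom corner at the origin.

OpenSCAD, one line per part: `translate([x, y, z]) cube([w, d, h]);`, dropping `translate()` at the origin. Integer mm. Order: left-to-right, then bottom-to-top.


cube([40, 340, 1380]);
translate([40, 0, 0]) cube([1120, 340, 40]);
translate([40, 0, 1200]) cube([1120, 340, 40]);
translate([40, 0, 1340]) cube([1120, 340, 40]);
translate([1160, 0, 0]) cube([40, 340, 1380]);


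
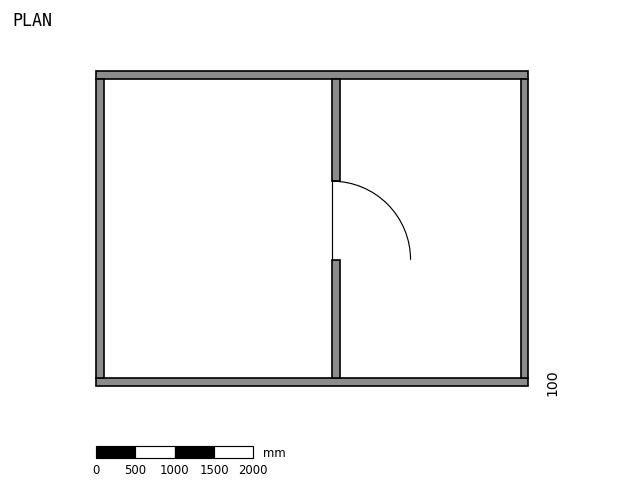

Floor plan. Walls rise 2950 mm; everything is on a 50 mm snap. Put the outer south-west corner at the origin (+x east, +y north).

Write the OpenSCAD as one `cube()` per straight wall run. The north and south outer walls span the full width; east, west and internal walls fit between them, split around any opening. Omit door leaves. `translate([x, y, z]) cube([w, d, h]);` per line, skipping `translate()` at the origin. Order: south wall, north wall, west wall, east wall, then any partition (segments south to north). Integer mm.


cube([5500, 100, 2950]);
translate([0, 3900, 0]) cube([5500, 100, 2950]);
translate([0, 100, 0]) cube([100, 3800, 2950]);
translate([5400, 100, 0]) cube([100, 3800, 2950]);
translate([3000, 100, 0]) cube([100, 1500, 2950]);
translate([3000, 2600, 0]) cube([100, 1300, 2950]);


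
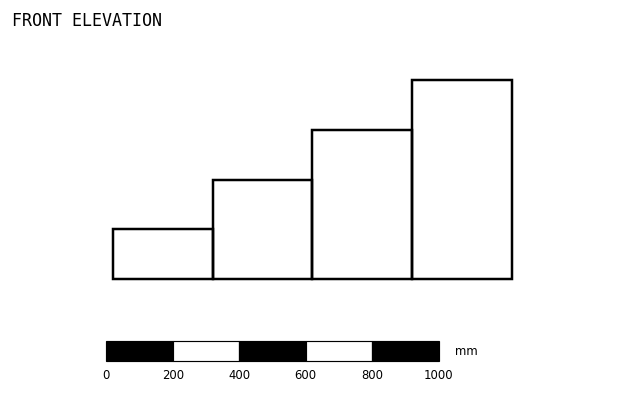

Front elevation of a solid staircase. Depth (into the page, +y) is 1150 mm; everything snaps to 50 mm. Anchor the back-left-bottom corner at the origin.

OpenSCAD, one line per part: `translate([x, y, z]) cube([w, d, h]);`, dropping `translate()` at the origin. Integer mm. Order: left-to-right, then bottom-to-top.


cube([300, 1150, 150]);
translate([300, 0, 0]) cube([300, 1150, 300]);
translate([600, 0, 0]) cube([300, 1150, 450]);
translate([900, 0, 0]) cube([300, 1150, 600]);


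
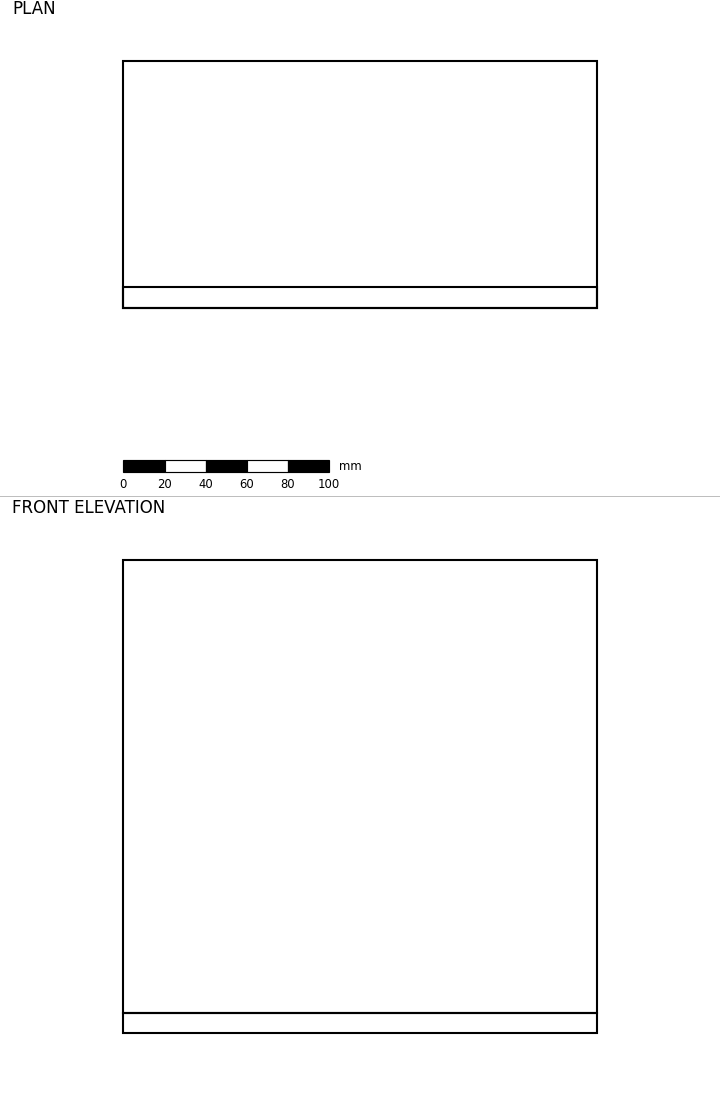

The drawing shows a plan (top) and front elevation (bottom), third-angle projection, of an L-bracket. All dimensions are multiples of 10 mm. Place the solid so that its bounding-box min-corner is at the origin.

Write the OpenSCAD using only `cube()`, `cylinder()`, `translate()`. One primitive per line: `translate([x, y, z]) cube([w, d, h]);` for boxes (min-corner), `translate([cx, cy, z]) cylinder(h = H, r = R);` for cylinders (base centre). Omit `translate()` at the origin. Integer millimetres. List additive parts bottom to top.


cube([230, 120, 10]);
translate([0, 0, 10]) cube([230, 10, 220]);


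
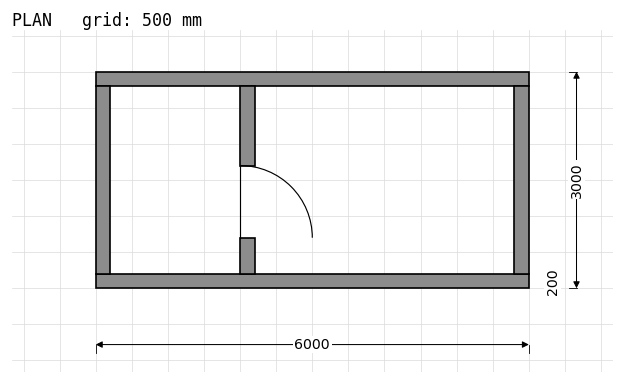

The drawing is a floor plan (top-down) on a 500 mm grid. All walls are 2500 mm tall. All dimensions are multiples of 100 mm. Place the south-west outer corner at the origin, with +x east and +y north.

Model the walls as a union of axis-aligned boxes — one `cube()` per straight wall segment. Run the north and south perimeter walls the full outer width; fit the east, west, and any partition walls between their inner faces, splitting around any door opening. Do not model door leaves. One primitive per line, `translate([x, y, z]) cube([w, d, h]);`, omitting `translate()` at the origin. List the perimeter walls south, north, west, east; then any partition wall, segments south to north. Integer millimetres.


cube([6000, 200, 2500]);
translate([0, 2800, 0]) cube([6000, 200, 2500]);
translate([0, 200, 0]) cube([200, 2600, 2500]);
translate([5800, 200, 0]) cube([200, 2600, 2500]);
translate([2000, 200, 0]) cube([200, 500, 2500]);
translate([2000, 1700, 0]) cube([200, 1100, 2500]);
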